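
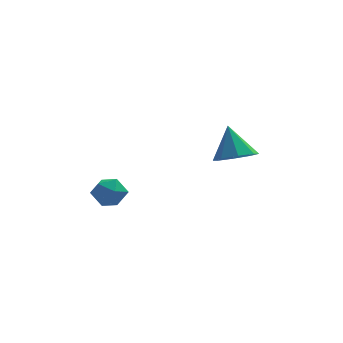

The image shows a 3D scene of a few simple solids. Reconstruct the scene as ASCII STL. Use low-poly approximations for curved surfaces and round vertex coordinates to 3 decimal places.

solid 
facet normal 0.200 -0.453 -0.869
outer loop
vertex 3.456 2.94 -2.535
vertex 2.39 2.767 -2.69
vertex 3.087 3.565 -2.946
endloop
endfacet
facet normal 0.680 0.638 0.360
outer loop
vertex 3.456 2.94 -2.535
vertex 3.087 3.565 -2.946
vertex 2.01 3.633 -1.03
endloop
endfacet
facet normal 0.200 -0.453 -0.869
outer loop
vertex 3.087 3.565 -2.946
vertex 2.39 2.767 -2.69
vertex 2.31 3.723 -3.207
endloop
endfacet
facet normal 0.178 0.982 0.065
outer loop
vertex 3.087 3.565 -2.946
vertex 2.31 3.723 -3.207
vertex 2.01 3.633 -1.03
endloop
endfacet
facet normal 0.200 -0.453 -0.869
outer loop
vertex 2.31 3.723 -3.207
vertex 2.39 2.767 -2.69
vertex 1.581 3.321 -3.165
endloop
endfacet
facet normal -0.484 0.875 -0.031
outer loop
vertex 2.31 3.723 -3.207
vertex 1.581 3.321 -3.165
vertex 2.01 3.633 -1.03
endloop
endfacet
facet normal 0.199 -0.454 -0.869
outer loop
vertex 1.581 3.321 -3.165
vertex 2.39 2.767 -2.69
vertex 1.325 2.594 -2.844
endloop
endfacet
facet normal -0.916 0.379 0.129
outer loop
vertex 1.581 3.321 -3.165
vertex 1.325 2.594 -2.844
vertex 2.01 3.633 -1.03
endloop
endfacet
facet normal 0.199 -0.454 -0.869
outer loop
vertex 1.325 2.594 -2.844
vertex 2.39 2.767 -2.69
vertex 1.694 1.969 -2.433
endloop
endfacet
facet normal -0.866 -0.215 0.450
outer loop
vertex 1.325 2.594 -2.844
vertex 1.694 1.969 -2.433
vertex 2.01 3.633 -1.03
endloop
endfacet
facet normal 0.199 -0.454 -0.869
outer loop
vertex 1.694 1.969 -2.433
vertex 2.39 2.767 -2.69
vertex 2.471 1.811 -2.172
endloop
endfacet
facet normal -0.364 -0.559 0.745
outer loop
vertex 1.694 1.969 -2.433
vertex 2.471 1.811 -2.172
vertex 2.01 3.633 -1.03
endloop
endfacet
facet normal 0.199 -0.454 -0.869
outer loop
vertex 2.471 1.811 -2.172
vertex 2.39 2.767 -2.69
vertex 3.2 2.213 -2.215
endloop
endfacet
facet normal 0.299 -0.451 0.841
outer loop
vertex 2.471 1.811 -2.172
vertex 3.2 2.213 -2.215
vertex 2.01 3.633 -1.03
endloop
endfacet
facet normal 0.200 -0.453 -0.869
outer loop
vertex 3.2 2.213 -2.215
vertex 2.39 2.767 -2.69
vertex 3.456 2.94 -2.535
endloop
endfacet
facet normal 0.730 0.043 0.682
outer loop
vertex 3.2 2.213 -2.215
vertex 3.456 2.94 -2.535
vertex 2.01 3.633 -1.03
endloop
endfacet
facet normal 0.320 0.834 -0.450
outer loop
vertex -2.807 -0.225 -4.125
vertex -3.569 0.208 -3.864
vertex -2.831 0.216 -3.324
endloop
endfacet
facet normal 0.869 0.443 -0.218
outer loop
vertex -2.807 -0.225 -4.125
vertex -2.831 0.216 -3.324
vertex -2.428 -0.603 -3.383
endloop
endfacet
facet normal 0.827 -0.200 -0.525
outer loop
vertex -2.807 -0.225 -4.125
vertex -2.428 -0.603 -3.383
vertex -2.918 -1.118 -3.959
endloop
endfacet
facet normal 0.252 -0.207 -0.945
outer loop
vertex -2.807 -0.225 -4.125
vertex -2.918 -1.118 -3.959
vertex -3.623 -0.616 -4.257
endloop
endfacet
facet normal -0.062 0.433 -0.899
outer loop
vertex -2.807 -0.225 -4.125
vertex -3.623 -0.616 -4.257
vertex -3.569 0.208 -3.864
endloop
endfacet
facet normal 0.797 0.357 0.487
outer loop
vertex -2.428 -0.603 -3.383
vertex -2.831 0.216 -3.324
vertex -2.957 -0.404 -2.663
endloop
endfacet
facet normal -0.092 0.990 0.111
outer loop
vertex -2.831 0.216 -3.324
vertex -3.569 0.208 -3.864
vertex -3.662 0.098 -2.961
endloop
endfacet
facet normal -0.710 0.340 -0.616
outer loop
vertex -3.569 0.208 -3.864
vertex -3.623 -0.616 -4.257
vertex -4.152 -0.417 -3.537
endloop
endfacet
facet normal -0.203 -0.695 -0.690
outer loop
vertex -3.623 -0.616 -4.257
vertex -2.918 -1.118 -3.959
vertex -3.749 -1.236 -3.596
endloop
endfacet
facet normal 0.729 -0.684 -0.008
outer loop
vertex -2.918 -1.118 -3.959
vertex -2.428 -0.603 -3.383
vertex -3.011 -1.228 -3.056
endloop
endfacet
facet normal -0.252 0.207 0.945
outer loop
vertex -3.773 -0.795 -2.795
vertex -2.957 -0.404 -2.663
vertex -3.662 0.098 -2.961
endloop
endfacet
facet normal -0.827 0.200 0.525
outer loop
vertex -3.773 -0.795 -2.795
vertex -3.662 0.098 -2.961
vertex -4.152 -0.417 -3.537
endloop
endfacet
facet normal -0.869 -0.443 0.218
outer loop
vertex -3.773 -0.795 -2.795
vertex -4.152 -0.417 -3.537
vertex -3.749 -1.236 -3.596
endloop
endfacet
facet normal -0.320 -0.834 0.450
outer loop
vertex -3.773 -0.795 -2.795
vertex -3.749 -1.236 -3.596
vertex -3.011 -1.228 -3.056
endloop
endfacet
facet normal 0.062 -0.433 0.899
outer loop
vertex -3.773 -0.795 -2.795
vertex -3.011 -1.228 -3.056
vertex -2.957 -0.404 -2.663
endloop
endfacet
facet normal 0.203 0.695 0.690
outer loop
vertex -3.662 0.098 -2.961
vertex -2.957 -0.404 -2.663
vertex -2.831 0.216 -3.324
endloop
endfacet
facet normal -0.729 0.684 0.008
outer loop
vertex -4.152 -0.417 -3.537
vertex -3.662 0.098 -2.961
vertex -3.569 0.208 -3.864
endloop
endfacet
facet normal -0.797 -0.357 -0.487
outer loop
vertex -3.749 -1.236 -3.596
vertex -4.152 -0.417 -3.537
vertex -3.623 -0.616 -4.257
endloop
endfacet
facet normal 0.092 -0.990 -0.111
outer loop
vertex -3.011 -1.228 -3.056
vertex -3.749 -1.236 -3.596
vertex -2.918 -1.118 -3.959
endloop
endfacet
facet normal 0.710 -0.340 0.616
outer loop
vertex -2.957 -0.404 -2.663
vertex -3.011 -1.228 -3.056
vertex -2.428 -0.603 -3.383
endloop
endfacet

endsolid


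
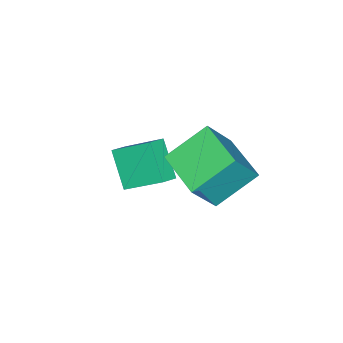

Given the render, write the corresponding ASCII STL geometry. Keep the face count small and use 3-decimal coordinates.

solid 
facet normal -0.901 0.142 -0.409
outer loop
vertex -4.8 -3.223 -1.656
vertex -4.038 -2.075 -2.936
vertex -4.472 -4.89 -2.956
endloop
endfacet
facet normal -0.406 -0.610 0.680
outer loop
vertex -3.742 -5.005 -2.624
vertex -4.8 -3.223 -1.656
vertex -4.472 -4.89 -2.956
endloop
endfacet
facet normal -0.901 0.142 -0.409
outer loop
vertex -4.472 -4.89 -2.956
vertex -4.038 -2.075 -2.936
vertex -3.71 -3.743 -4.236
endloop
endfacet
facet normal 0.153 -0.780 -0.607
outer loop
vertex -3.71 -3.743 -4.236
vertex -3.742 -5.005 -2.624
vertex -4.472 -4.89 -2.956
endloop
endfacet
facet normal -0.154 0.779 0.608
outer loop
vertex -4.8 -3.223 -1.656
vertex -3.308 -2.19 -2.604
vertex -4.038 -2.075 -2.936
endloop
endfacet
facet normal -0.405 -0.610 0.681
outer loop
vertex -4.07 -3.337 -1.324
vertex -4.8 -3.223 -1.656
vertex -3.742 -5.005 -2.624
endloop
endfacet
facet normal -0.154 0.780 0.607
outer loop
vertex -4.07 -3.337 -1.324
vertex -3.308 -2.19 -2.604
vertex -4.8 -3.223 -1.656
endloop
endfacet
facet normal 0.406 0.610 -0.681
outer loop
vertex -4.038 -2.075 -2.936
vertex -3.308 -2.19 -2.604
vertex -3.71 -3.743 -4.236
endloop
endfacet
facet normal 0.154 -0.779 -0.607
outer loop
vertex -2.98 -3.857 -3.904
vertex -3.742 -5.005 -2.624
vertex -3.71 -3.743 -4.236
endloop
endfacet
facet normal 0.405 0.611 -0.681
outer loop
vertex -3.71 -3.743 -4.236
vertex -3.308 -2.19 -2.604
vertex -2.98 -3.857 -3.904
endloop
endfacet
facet normal 0.901 -0.142 0.409
outer loop
vertex -2.98 -3.857 -3.904
vertex -4.07 -3.337 -1.324
vertex -3.742 -5.005 -2.624
endloop
endfacet
facet normal 0.901 -0.142 0.409
outer loop
vertex -3.308 -2.19 -2.604
vertex -4.07 -3.337 -1.324
vertex -2.98 -3.857 -3.904
endloop
endfacet
facet normal -0.721 0.418 0.553
outer loop
vertex -4.29 -0.813 1.123
vertex -3.335 1.103 0.921
vertex -5.402 -0.441 -0.607
endloop
endfacet
facet normal -0.444 -0.891 0.094
outer loop
vertex -3.845 -1.343 -1.801
vertex -4.29 -0.813 1.123
vertex -5.402 -0.441 -0.607
endloop
endfacet
facet normal -0.721 0.418 0.553
outer loop
vertex -5.402 -0.441 -0.607
vertex -3.335 1.103 0.921
vertex -4.447 1.475 -0.809
endloop
endfacet
facet normal -0.532 0.178 -0.828
outer loop
vertex -4.447 1.475 -0.809
vertex -3.845 -1.343 -1.801
vertex -5.402 -0.441 -0.607
endloop
endfacet
facet normal 0.532 -0.178 0.828
outer loop
vertex -4.29 -0.813 1.123
vertex -1.778 0.201 -0.273
vertex -3.335 1.103 0.921
endloop
endfacet
facet normal -0.444 -0.891 0.094
outer loop
vertex -2.733 -1.715 -0.071
vertex -4.29 -0.813 1.123
vertex -3.845 -1.343 -1.801
endloop
endfacet
facet normal 0.532 -0.178 0.828
outer loop
vertex -2.733 -1.715 -0.071
vertex -1.778 0.201 -0.273
vertex -4.29 -0.813 1.123
endloop
endfacet
facet normal 0.444 0.891 -0.094
outer loop
vertex -3.335 1.103 0.921
vertex -1.778 0.201 -0.273
vertex -4.447 1.475 -0.809
endloop
endfacet
facet normal -0.532 0.178 -0.828
outer loop
vertex -2.89 0.573 -2.003
vertex -3.845 -1.343 -1.801
vertex -4.447 1.475 -0.809
endloop
endfacet
facet normal 0.444 0.891 -0.094
outer loop
vertex -4.447 1.475 -0.809
vertex -1.778 0.201 -0.273
vertex -2.89 0.573 -2.003
endloop
endfacet
facet normal 0.721 -0.418 -0.553
outer loop
vertex -2.89 0.573 -2.003
vertex -2.733 -1.715 -0.071
vertex -3.845 -1.343 -1.801
endloop
endfacet
facet normal 0.721 -0.418 -0.553
outer loop
vertex -1.778 0.201 -0.273
vertex -2.733 -1.715 -0.071
vertex -2.89 0.573 -2.003
endloop
endfacet

endsolid


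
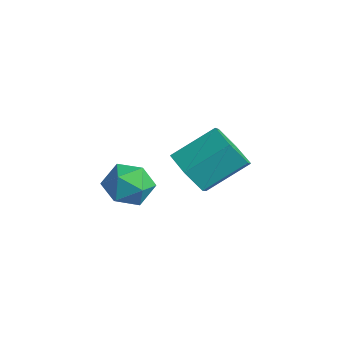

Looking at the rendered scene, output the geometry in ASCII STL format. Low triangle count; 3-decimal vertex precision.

solid 
facet normal -0.199 -0.811 -0.550
outer loop
vertex 0.731 -1.378 -0.647
vertex 0.135 -0.853 -1.205
vertex 1.074 -0.928 -1.435
endloop
endfacet
facet normal 0.914 -0.356 0.194
outer loop
vertex 0.731 -1.378 -0.647
vertex 1.074 -0.928 -1.435
vertex 1.081 0.049 0.322
endloop
endfacet
facet normal 0.914 -0.356 0.194
outer loop
vertex 1.081 0.049 0.322
vertex 1.074 -0.928 -1.435
vertex 1.424 0.499 -0.466
endloop
endfacet
facet normal 0.199 0.811 0.550
outer loop
vertex 1.081 0.049 0.322
vertex 1.424 0.499 -0.466
vertex 0.485 0.573 -0.235
endloop
endfacet
facet normal -0.200 -0.811 -0.550
outer loop
vertex 1.074 -0.928 -1.435
vertex 0.135 -0.853 -1.205
vertex 0.478 -0.403 -1.992
endloop
endfacet
facet normal 0.763 0.224 -0.606
outer loop
vertex 1.074 -0.928 -1.435
vertex 0.478 -0.403 -1.992
vertex 1.424 0.499 -0.466
endloop
endfacet
facet normal 0.764 0.223 -0.606
outer loop
vertex 1.424 0.499 -0.466
vertex 0.478 -0.403 -1.992
vertex 0.829 1.024 -1.023
endloop
endfacet
facet normal 0.199 0.810 0.551
outer loop
vertex 1.424 0.499 -0.466
vertex 0.829 1.024 -1.023
vertex 0.485 0.573 -0.235
endloop
endfacet
facet normal -0.199 -0.811 -0.550
outer loop
vertex 0.478 -0.403 -1.992
vertex 0.135 -0.853 -1.205
vertex -0.461 -0.329 -1.762
endloop
endfacet
facet normal -0.150 0.580 -0.800
outer loop
vertex 0.478 -0.403 -1.992
vertex -0.461 -0.329 -1.762
vertex 0.829 1.024 -1.023
endloop
endfacet
facet normal -0.150 0.580 -0.800
outer loop
vertex 0.829 1.024 -1.023
vertex -0.461 -0.329 -1.762
vertex -0.111 1.098 -0.793
endloop
endfacet
facet normal 0.199 0.811 0.551
outer loop
vertex 0.829 1.024 -1.023
vertex -0.111 1.098 -0.793
vertex 0.485 0.573 -0.235
endloop
endfacet
facet normal -0.199 -0.811 -0.550
outer loop
vertex -0.461 -0.329 -1.762
vertex 0.135 -0.853 -1.205
vertex -0.804 -0.779 -0.974
endloop
endfacet
facet normal -0.914 0.356 -0.194
outer loop
vertex -0.461 -0.329 -1.762
vertex -0.804 -0.779 -0.974
vertex -0.111 1.098 -0.793
endloop
endfacet
facet normal -0.914 0.356 -0.194
outer loop
vertex -0.111 1.098 -0.793
vertex -0.804 -0.779 -0.974
vertex -0.454 0.648 -0.005
endloop
endfacet
facet normal 0.199 0.811 0.550
outer loop
vertex -0.111 1.098 -0.793
vertex -0.454 0.648 -0.005
vertex 0.485 0.573 -0.235
endloop
endfacet
facet normal -0.199 -0.810 -0.551
outer loop
vertex -0.804 -0.779 -0.974
vertex 0.135 -0.853 -1.205
vertex -0.209 -1.304 -0.417
endloop
endfacet
facet normal -0.764 -0.224 0.605
outer loop
vertex -0.804 -0.779 -0.974
vertex -0.209 -1.304 -0.417
vertex -0.454 0.648 -0.005
endloop
endfacet
facet normal -0.763 -0.224 0.606
outer loop
vertex -0.454 0.648 -0.005
vertex -0.209 -1.304 -0.417
vertex 0.142 0.123 0.552
endloop
endfacet
facet normal 0.200 0.811 0.550
outer loop
vertex -0.454 0.648 -0.005
vertex 0.142 0.123 0.552
vertex 0.485 0.573 -0.235
endloop
endfacet
facet normal -0.199 -0.811 -0.551
outer loop
vertex -0.209 -1.304 -0.417
vertex 0.135 -0.853 -1.205
vertex 0.731 -1.378 -0.647
endloop
endfacet
facet normal 0.150 -0.580 0.800
outer loop
vertex -0.209 -1.304 -0.417
vertex 0.731 -1.378 -0.647
vertex 0.142 0.123 0.552
endloop
endfacet
facet normal 0.150 -0.580 0.800
outer loop
vertex 0.142 0.123 0.552
vertex 0.731 -1.378 -0.647
vertex 1.081 0.049 0.322
endloop
endfacet
facet normal 0.199 0.811 0.550
outer loop
vertex 0.142 0.123 0.552
vertex 1.081 0.049 0.322
vertex 0.485 0.573 -0.235
endloop
endfacet
facet normal -0.903 0.308 0.299
outer loop
vertex -3.525 -0.404 -3.289
vertex -3.93 -1.168 -3.724
vertex -3.646 -1.231 -2.802
endloop
endfacet
facet normal -0.400 0.508 0.763
outer loop
vertex -3.525 -0.404 -3.289
vertex -3.646 -1.231 -2.802
vertex -2.825 -0.729 -2.706
endloop
endfacet
facet normal 0.078 0.908 0.412
outer loop
vertex -3.525 -0.404 -3.289
vertex -2.825 -0.729 -2.706
vertex -2.601 -0.356 -3.57
endloop
endfacet
facet normal -0.131 0.954 -0.269
outer loop
vertex -3.525 -0.404 -3.289
vertex -2.601 -0.356 -3.57
vertex -3.283 -0.627 -4.199
endloop
endfacet
facet normal -0.737 0.584 -0.339
outer loop
vertex -3.525 -0.404 -3.289
vertex -3.283 -0.627 -4.199
vertex -3.93 -1.168 -3.724
endloop
endfacet
facet normal -0.068 -0.079 0.995
outer loop
vertex -2.825 -0.729 -2.706
vertex -3.646 -1.231 -2.802
vertex -2.797 -1.693 -2.781
endloop
endfacet
facet normal -0.882 -0.403 0.244
outer loop
vertex -3.646 -1.231 -2.802
vertex -3.93 -1.168 -3.724
vertex -3.479 -1.964 -3.41
endloop
endfacet
facet normal -0.615 0.043 -0.788
outer loop
vertex -3.93 -1.168 -3.724
vertex -3.283 -0.627 -4.199
vertex -3.255 -1.591 -4.274
endloop
endfacet
facet normal 0.366 0.642 -0.674
outer loop
vertex -3.283 -0.627 -4.199
vertex -2.601 -0.356 -3.57
vertex -2.434 -1.089 -4.178
endloop
endfacet
facet normal 0.704 0.567 0.427
outer loop
vertex -2.601 -0.356 -3.57
vertex -2.825 -0.729 -2.706
vertex -2.15 -1.152 -3.256
endloop
endfacet
facet normal 0.131 -0.954 0.269
outer loop
vertex -2.555 -1.916 -3.691
vertex -2.797 -1.693 -2.781
vertex -3.479 -1.964 -3.41
endloop
endfacet
facet normal -0.078 -0.908 -0.412
outer loop
vertex -2.555 -1.916 -3.691
vertex -3.479 -1.964 -3.41
vertex -3.255 -1.591 -4.274
endloop
endfacet
facet normal 0.400 -0.508 -0.763
outer loop
vertex -2.555 -1.916 -3.691
vertex -3.255 -1.591 -4.274
vertex -2.434 -1.089 -4.178
endloop
endfacet
facet normal 0.903 -0.308 -0.299
outer loop
vertex -2.555 -1.916 -3.691
vertex -2.434 -1.089 -4.178
vertex -2.15 -1.152 -3.256
endloop
endfacet
facet normal 0.737 -0.584 0.339
outer loop
vertex -2.555 -1.916 -3.691
vertex -2.15 -1.152 -3.256
vertex -2.797 -1.693 -2.781
endloop
endfacet
facet normal -0.366 -0.642 0.674
outer loop
vertex -3.479 -1.964 -3.41
vertex -2.797 -1.693 -2.781
vertex -3.646 -1.231 -2.802
endloop
endfacet
facet normal -0.704 -0.567 -0.427
outer loop
vertex -3.255 -1.591 -4.274
vertex -3.479 -1.964 -3.41
vertex -3.93 -1.168 -3.724
endloop
endfacet
facet normal 0.068 0.079 -0.995
outer loop
vertex -2.434 -1.089 -4.178
vertex -3.255 -1.591 -4.274
vertex -3.283 -0.627 -4.199
endloop
endfacet
facet normal 0.882 0.403 -0.244
outer loop
vertex -2.15 -1.152 -3.256
vertex -2.434 -1.089 -4.178
vertex -2.601 -0.356 -3.57
endloop
endfacet
facet normal 0.615 -0.043 0.788
outer loop
vertex -2.797 -1.693 -2.781
vertex -2.15 -1.152 -3.256
vertex -2.825 -0.729 -2.706
endloop
endfacet

endsolid


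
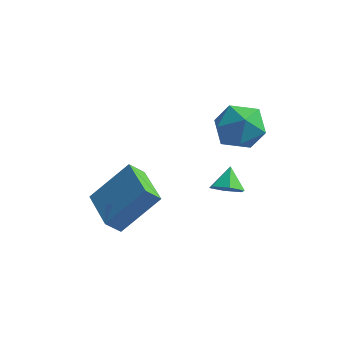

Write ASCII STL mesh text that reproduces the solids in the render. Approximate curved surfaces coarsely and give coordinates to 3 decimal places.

solid 
facet normal 0.152 -0.722 -0.675
outer loop
vertex 3.725 0.776 -3.593
vertex 3.459 1.195 -4.101
vertex 4.155 1.208 -3.958
endloop
endfacet
facet normal 0.595 0.083 0.799
outer loop
vertex 3.725 0.776 -3.593
vertex 4.155 1.208 -3.958
vertex 3.301 1.945 -3.399
endloop
endfacet
facet normal 0.152 -0.722 -0.675
outer loop
vertex 4.155 1.208 -3.958
vertex 3.459 1.195 -4.101
vertex 3.889 1.627 -4.466
endloop
endfacet
facet normal 0.709 0.679 0.189
outer loop
vertex 4.155 1.208 -3.958
vertex 3.889 1.627 -4.466
vertex 3.301 1.945 -3.399
endloop
endfacet
facet normal 0.152 -0.722 -0.675
outer loop
vertex 3.889 1.627 -4.466
vertex 3.459 1.195 -4.101
vertex 3.194 1.614 -4.609
endloop
endfacet
facet normal 0.037 0.963 -0.267
outer loop
vertex 3.889 1.627 -4.466
vertex 3.194 1.614 -4.609
vertex 3.301 1.945 -3.399
endloop
endfacet
facet normal 0.153 -0.722 -0.675
outer loop
vertex 3.194 1.614 -4.609
vertex 3.459 1.195 -4.101
vertex 2.764 1.182 -4.245
endloop
endfacet
facet normal -0.750 0.652 -0.112
outer loop
vertex 3.194 1.614 -4.609
vertex 2.764 1.182 -4.245
vertex 3.301 1.945 -3.399
endloop
endfacet
facet normal 0.153 -0.721 -0.675
outer loop
vertex 2.764 1.182 -4.245
vertex 3.459 1.195 -4.101
vertex 3.03 0.763 -3.737
endloop
endfacet
facet normal -0.865 0.056 0.499
outer loop
vertex 2.764 1.182 -4.245
vertex 3.03 0.763 -3.737
vertex 3.301 1.945 -3.399
endloop
endfacet
facet normal 0.153 -0.721 -0.675
outer loop
vertex 3.03 0.763 -3.737
vertex 3.459 1.195 -4.101
vertex 3.725 0.776 -3.593
endloop
endfacet
facet normal -0.193 -0.228 0.954
outer loop
vertex 3.03 0.763 -3.737
vertex 3.725 0.776 -3.593
vertex 3.301 1.945 -3.399
endloop
endfacet
facet normal -0.724 0.625 -0.292
outer loop
vertex 3.189 2.607 -1.981
vertex 2.526 2.216 -1.174
vertex 3.195 3.085 -0.974
endloop
endfacet
facet normal -0.080 0.901 -0.427
outer loop
vertex 3.189 2.607 -1.981
vertex 3.195 3.085 -0.974
vertex 4.154 2.914 -1.515
endloop
endfacet
facet normal 0.270 0.447 -0.853
outer loop
vertex 3.189 2.607 -1.981
vertex 4.154 2.914 -1.515
vertex 4.078 1.938 -2.05
endloop
endfacet
facet normal -0.159 -0.110 -0.981
outer loop
vertex 3.189 2.607 -1.981
vertex 4.078 1.938 -2.05
vertex 3.072 1.507 -1.839
endloop
endfacet
facet normal -0.773 0.000 -0.635
outer loop
vertex 3.189 2.607 -1.981
vertex 3.072 1.507 -1.839
vertex 2.526 2.216 -1.174
endloop
endfacet
facet normal 0.275 0.942 0.190
outer loop
vertex 4.154 2.914 -1.515
vertex 3.195 3.085 -0.974
vertex 4.088 2.713 -0.421
endloop
endfacet
facet normal -0.766 0.496 0.408
outer loop
vertex 3.195 3.085 -0.974
vertex 2.526 2.216 -1.174
vertex 3.082 2.282 -0.21
endloop
endfacet
facet normal -0.845 -0.514 -0.145
outer loop
vertex 2.526 2.216 -1.174
vertex 3.072 1.507 -1.839
vertex 3.006 1.306 -0.745
endloop
endfacet
facet normal 0.149 -0.693 -0.706
outer loop
vertex 3.072 1.507 -1.839
vertex 4.078 1.938 -2.05
vertex 3.965 1.135 -1.286
endloop
endfacet
facet normal 0.841 0.208 -0.499
outer loop
vertex 4.078 1.938 -2.05
vertex 4.154 2.914 -1.515
vertex 4.634 2.004 -1.086
endloop
endfacet
facet normal 0.159 0.110 0.981
outer loop
vertex 3.971 1.613 -0.279
vertex 4.088 2.713 -0.421
vertex 3.082 2.282 -0.21
endloop
endfacet
facet normal -0.270 -0.447 0.853
outer loop
vertex 3.971 1.613 -0.279
vertex 3.082 2.282 -0.21
vertex 3.006 1.306 -0.745
endloop
endfacet
facet normal 0.080 -0.901 0.427
outer loop
vertex 3.971 1.613 -0.279
vertex 3.006 1.306 -0.745
vertex 3.965 1.135 -1.286
endloop
endfacet
facet normal 0.724 -0.625 0.292
outer loop
vertex 3.971 1.613 -0.279
vertex 3.965 1.135 -1.286
vertex 4.634 2.004 -1.086
endloop
endfacet
facet normal 0.773 -0.000 0.635
outer loop
vertex 3.971 1.613 -0.279
vertex 4.634 2.004 -1.086
vertex 4.088 2.713 -0.421
endloop
endfacet
facet normal -0.149 0.693 0.706
outer loop
vertex 3.082 2.282 -0.21
vertex 4.088 2.713 -0.421
vertex 3.195 3.085 -0.974
endloop
endfacet
facet normal -0.841 -0.208 0.499
outer loop
vertex 3.006 1.306 -0.745
vertex 3.082 2.282 -0.21
vertex 2.526 2.216 -1.174
endloop
endfacet
facet normal -0.275 -0.942 -0.190
outer loop
vertex 3.965 1.135 -1.286
vertex 3.006 1.306 -0.745
vertex 3.072 1.507 -1.839
endloop
endfacet
facet normal 0.766 -0.496 -0.408
outer loop
vertex 4.634 2.004 -1.086
vertex 3.965 1.135 -1.286
vertex 4.078 1.938 -2.05
endloop
endfacet
facet normal 0.845 0.514 0.145
outer loop
vertex 4.088 2.713 -0.421
vertex 4.634 2.004 -1.086
vertex 4.154 2.914 -1.515
endloop
endfacet
facet normal -0.677 0.736 0.008
outer loop
vertex 0.325 -0.616 -2.28
vertex 0.756 -0.213 -2.906
vertex -0.808 -1.642 -3.721
endloop
endfacet
facet normal -0.502 -0.468 0.728
outer loop
vertex 0.464 -3.027 -3.734
vertex 0.325 -0.616 -2.28
vertex -0.808 -1.642 -3.721
endloop
endfacet
facet normal -0.676 0.737 0.006
outer loop
vertex -0.808 -1.642 -3.721
vertex 0.756 -0.213 -2.906
vertex -0.376 -1.24 -4.346
endloop
endfacet
facet normal -0.539 -0.488 -0.686
outer loop
vertex -0.376 -1.24 -4.346
vertex 0.464 -3.027 -3.734
vertex -0.808 -1.642 -3.721
endloop
endfacet
facet normal 0.539 0.489 0.686
outer loop
vertex 0.325 -0.616 -2.28
vertex 2.028 -1.598 -2.919
vertex 0.756 -0.213 -2.906
endloop
endfacet
facet normal -0.501 -0.468 0.728
outer loop
vertex 1.596 -2.0 -2.294
vertex 0.325 -0.616 -2.28
vertex 0.464 -3.027 -3.734
endloop
endfacet
facet normal 0.539 0.488 0.686
outer loop
vertex 1.596 -2.0 -2.294
vertex 2.028 -1.598 -2.919
vertex 0.325 -0.616 -2.28
endloop
endfacet
facet normal 0.502 0.468 -0.728
outer loop
vertex 0.756 -0.213 -2.906
vertex 2.028 -1.598 -2.919
vertex -0.376 -1.24 -4.346
endloop
endfacet
facet normal -0.539 -0.488 -0.686
outer loop
vertex 0.895 -2.624 -4.36
vertex 0.464 -3.027 -3.734
vertex -0.376 -1.24 -4.346
endloop
endfacet
facet normal 0.502 0.468 -0.728
outer loop
vertex -0.376 -1.24 -4.346
vertex 2.028 -1.598 -2.919
vertex 0.895 -2.624 -4.36
endloop
endfacet
facet normal 0.677 -0.736 -0.008
outer loop
vertex 0.895 -2.624 -4.36
vertex 1.596 -2.0 -2.294
vertex 0.464 -3.027 -3.734
endloop
endfacet
facet normal 0.676 -0.737 -0.007
outer loop
vertex 2.028 -1.598 -2.919
vertex 1.596 -2.0 -2.294
vertex 0.895 -2.624 -4.36
endloop
endfacet

endsolid


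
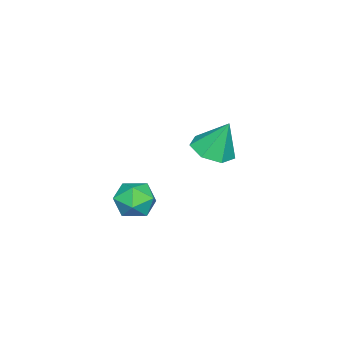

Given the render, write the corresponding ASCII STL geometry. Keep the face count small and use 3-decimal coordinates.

solid 
facet normal -0.122 0.968 -0.222
outer loop
vertex 3.502 2.202 0.587
vertex 2.513 2.151 0.908
vertex 3.267 2.4 1.581
endloop
endfacet
facet normal 0.554 0.832 -0.035
outer loop
vertex 3.502 2.202 0.587
vertex 3.267 2.4 1.581
vertex 4.107 1.831 1.348
endloop
endfacet
facet normal 0.810 0.336 -0.480
outer loop
vertex 3.502 2.202 0.587
vertex 4.107 1.831 1.348
vertex 3.873 1.23 0.532
endloop
endfacet
facet normal 0.294 0.166 -0.941
outer loop
vertex 3.502 2.202 0.587
vertex 3.873 1.23 0.532
vertex 2.888 1.428 0.259
endloop
endfacet
facet normal -0.282 0.556 -0.782
outer loop
vertex 3.502 2.202 0.587
vertex 2.888 1.428 0.259
vertex 2.513 2.151 0.908
endloop
endfacet
facet normal 0.550 0.557 0.622
outer loop
vertex 4.107 1.831 1.348
vertex 3.267 2.4 1.581
vertex 3.492 1.552 2.141
endloop
endfacet
facet normal -0.543 0.776 0.321
outer loop
vertex 3.267 2.4 1.581
vertex 2.513 2.151 0.908
vertex 2.507 1.75 1.868
endloop
endfacet
facet normal -0.804 0.108 -0.585
outer loop
vertex 2.513 2.151 0.908
vertex 2.888 1.428 0.259
vertex 2.273 1.149 1.052
endloop
endfacet
facet normal 0.129 -0.523 -0.843
outer loop
vertex 2.888 1.428 0.259
vertex 3.873 1.23 0.532
vertex 3.113 0.58 0.819
endloop
endfacet
facet normal 0.965 -0.245 -0.096
outer loop
vertex 3.873 1.23 0.532
vertex 4.107 1.831 1.348
vertex 3.867 0.829 1.492
endloop
endfacet
facet normal -0.294 -0.166 0.941
outer loop
vertex 2.878 0.778 1.813
vertex 3.492 1.552 2.141
vertex 2.507 1.75 1.868
endloop
endfacet
facet normal -0.810 -0.336 0.480
outer loop
vertex 2.878 0.778 1.813
vertex 2.507 1.75 1.868
vertex 2.273 1.149 1.052
endloop
endfacet
facet normal -0.554 -0.832 0.035
outer loop
vertex 2.878 0.778 1.813
vertex 2.273 1.149 1.052
vertex 3.113 0.58 0.819
endloop
endfacet
facet normal 0.122 -0.968 0.222
outer loop
vertex 2.878 0.778 1.813
vertex 3.113 0.58 0.819
vertex 3.867 0.829 1.492
endloop
endfacet
facet normal 0.282 -0.556 0.782
outer loop
vertex 2.878 0.778 1.813
vertex 3.867 0.829 1.492
vertex 3.492 1.552 2.141
endloop
endfacet
facet normal -0.129 0.523 0.843
outer loop
vertex 2.507 1.75 1.868
vertex 3.492 1.552 2.141
vertex 3.267 2.4 1.581
endloop
endfacet
facet normal -0.965 0.245 0.096
outer loop
vertex 2.273 1.149 1.052
vertex 2.507 1.75 1.868
vertex 2.513 2.151 0.908
endloop
endfacet
facet normal -0.550 -0.557 -0.622
outer loop
vertex 3.113 0.58 0.819
vertex 2.273 1.149 1.052
vertex 2.888 1.428 0.259
endloop
endfacet
facet normal 0.543 -0.776 -0.321
outer loop
vertex 3.867 0.829 1.492
vertex 3.113 0.58 0.819
vertex 3.873 1.23 0.532
endloop
endfacet
facet normal 0.804 -0.108 0.585
outer loop
vertex 3.492 1.552 2.141
vertex 3.867 0.829 1.492
vertex 4.107 1.831 1.348
endloop
endfacet
facet normal 0.048 -0.387 -0.921
outer loop
vertex -1.251 3.484 1.464
vertex -1.995 2.723 1.745
vertex -2.164 3.722 1.317
endloop
endfacet
facet normal 0.234 0.966 0.109
outer loop
vertex -1.251 3.484 1.464
vertex -2.164 3.722 1.317
vertex -2.085 3.457 3.495
endloop
endfacet
facet normal 0.048 -0.387 -0.921
outer loop
vertex -2.164 3.722 1.317
vertex -1.995 2.723 1.745
vertex -2.949 3.208 1.492
endloop
endfacet
facet normal -0.525 0.843 0.122
outer loop
vertex -2.164 3.722 1.317
vertex -2.949 3.208 1.492
vertex -2.085 3.457 3.495
endloop
endfacet
facet normal 0.048 -0.386 -0.921
outer loop
vertex -2.949 3.208 1.492
vertex -1.995 2.723 1.745
vertex -3.016 2.329 1.857
endloop
endfacet
facet normal -0.905 0.220 0.363
outer loop
vertex -2.949 3.208 1.492
vertex -3.016 2.329 1.857
vertex -2.085 3.457 3.495
endloop
endfacet
facet normal 0.048 -0.386 -0.921
outer loop
vertex -3.016 2.329 1.857
vertex -1.995 2.723 1.745
vertex -2.313 1.746 2.138
endloop
endfacet
facet normal -0.621 -0.435 0.652
outer loop
vertex -3.016 2.329 1.857
vertex -2.313 1.746 2.138
vertex -2.085 3.457 3.495
endloop
endfacet
facet normal 0.048 -0.386 -0.921
outer loop
vertex -2.313 1.746 2.138
vertex -1.995 2.723 1.745
vertex -1.371 1.899 2.123
endloop
endfacet
facet normal 0.114 -0.627 0.771
outer loop
vertex -2.313 1.746 2.138
vertex -1.371 1.899 2.123
vertex -2.085 3.457 3.495
endloop
endfacet
facet normal 0.048 -0.387 -0.921
outer loop
vertex -1.371 1.899 2.123
vertex -1.995 2.723 1.745
vertex -0.899 2.672 1.823
endloop
endfacet
facet normal 0.747 -0.212 0.630
outer loop
vertex -1.371 1.899 2.123
vertex -0.899 2.672 1.823
vertex -2.085 3.457 3.495
endloop
endfacet
facet normal 0.048 -0.387 -0.921
outer loop
vertex -0.899 2.672 1.823
vertex -1.995 2.723 1.745
vertex -1.251 3.484 1.464
endloop
endfacet
facet normal 0.801 0.496 0.336
outer loop
vertex -0.899 2.672 1.823
vertex -1.251 3.484 1.464
vertex -2.085 3.457 3.495
endloop
endfacet

endsolid


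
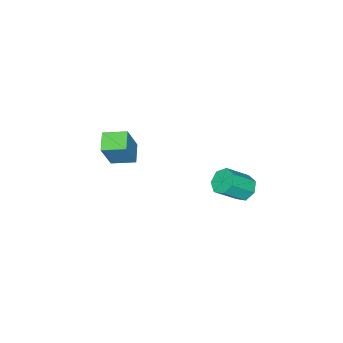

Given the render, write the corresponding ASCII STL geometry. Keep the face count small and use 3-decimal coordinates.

solid 
facet normal -0.650 0.375 -0.661
outer loop
vertex 1.137 1.729 1.296
vertex 0.748 1.838 1.74
vertex 1.177 2.197 1.522
endloop
endfacet
facet normal 0.757 0.230 -0.611
outer loop
vertex 1.137 1.729 1.296
vertex 1.177 2.197 1.522
vertex 1.961 1.253 2.137
endloop
endfacet
facet normal 0.757 0.230 -0.612
outer loop
vertex 1.961 1.253 2.137
vertex 1.177 2.197 1.522
vertex 2.001 1.72 2.362
endloop
endfacet
facet normal 0.649 -0.375 0.662
outer loop
vertex 1.961 1.253 2.137
vertex 2.001 1.72 2.362
vertex 1.572 1.362 2.58
endloop
endfacet
facet normal -0.649 0.374 -0.662
outer loop
vertex 1.177 2.197 1.522
vertex 0.748 1.838 1.74
vertex 0.893 2.394 1.912
endloop
endfacet
facet normal 0.531 0.846 -0.041
outer loop
vertex 1.177 2.197 1.522
vertex 0.893 2.394 1.912
vertex 2.001 1.72 2.362
endloop
endfacet
facet normal 0.532 0.846 -0.043
outer loop
vertex 2.001 1.72 2.362
vertex 0.893 2.394 1.912
vertex 1.718 1.918 2.752
endloop
endfacet
facet normal 0.649 -0.375 0.662
outer loop
vertex 2.001 1.72 2.362
vertex 1.718 1.918 2.752
vertex 1.572 1.362 2.58
endloop
endfacet
facet normal -0.650 0.374 -0.662
outer loop
vertex 0.893 2.394 1.912
vertex 0.748 1.838 1.74
vertex 0.501 2.173 2.172
endloop
endfacet
facet normal -0.094 0.824 0.559
outer loop
vertex 0.893 2.394 1.912
vertex 0.501 2.173 2.172
vertex 1.718 1.918 2.752
endloop
endfacet
facet normal -0.094 0.824 0.559
outer loop
vertex 1.718 1.918 2.752
vertex 0.501 2.173 2.172
vertex 1.325 1.697 3.012
endloop
endfacet
facet normal 0.649 -0.375 0.662
outer loop
vertex 1.718 1.918 2.752
vertex 1.325 1.697 3.012
vertex 1.572 1.362 2.58
endloop
endfacet
facet normal -0.649 0.375 -0.662
outer loop
vertex 0.501 2.173 2.172
vertex 0.748 1.838 1.74
vertex 0.294 1.7 2.107
endloop
endfacet
facet normal -0.648 0.182 0.739
outer loop
vertex 0.501 2.173 2.172
vertex 0.294 1.7 2.107
vertex 1.325 1.697 3.012
endloop
endfacet
facet normal -0.648 0.182 0.739
outer loop
vertex 1.325 1.697 3.012
vertex 0.294 1.7 2.107
vertex 1.118 1.223 2.947
endloop
endfacet
facet normal 0.650 -0.374 0.662
outer loop
vertex 1.325 1.697 3.012
vertex 1.118 1.223 2.947
vertex 1.572 1.362 2.58
endloop
endfacet
facet normal -0.649 0.375 -0.662
outer loop
vertex 0.294 1.7 2.107
vertex 0.748 1.838 1.74
vertex 0.429 1.33 1.765
endloop
endfacet
facet normal -0.716 -0.597 0.363
outer loop
vertex 0.294 1.7 2.107
vertex 0.429 1.33 1.765
vertex 1.118 1.223 2.947
endloop
endfacet
facet normal -0.715 -0.597 0.363
outer loop
vertex 1.118 1.223 2.947
vertex 0.429 1.33 1.765
vertex 1.253 0.854 2.606
endloop
endfacet
facet normal 0.650 -0.374 0.662
outer loop
vertex 1.118 1.223 2.947
vertex 1.253 0.854 2.606
vertex 1.572 1.362 2.58
endloop
endfacet
facet normal -0.649 0.375 -0.662
outer loop
vertex 0.429 1.33 1.765
vertex 0.748 1.838 1.74
vertex 0.804 1.344 1.405
endloop
endfacet
facet normal -0.242 -0.927 -0.288
outer loop
vertex 0.429 1.33 1.765
vertex 0.804 1.344 1.405
vertex 1.253 0.854 2.606
endloop
endfacet
facet normal -0.242 -0.927 -0.288
outer loop
vertex 1.253 0.854 2.606
vertex 0.804 1.344 1.405
vertex 1.629 0.868 2.245
endloop
endfacet
facet normal 0.650 -0.374 0.662
outer loop
vertex 1.253 0.854 2.606
vertex 1.629 0.868 2.245
vertex 1.572 1.362 2.58
endloop
endfacet
facet normal -0.650 0.375 -0.661
outer loop
vertex 0.804 1.344 1.405
vertex 0.748 1.838 1.74
vertex 1.137 1.729 1.296
endloop
endfacet
facet normal 0.411 -0.559 -0.720
outer loop
vertex 0.804 1.344 1.405
vertex 1.137 1.729 1.296
vertex 1.629 0.868 2.245
endloop
endfacet
facet normal 0.413 -0.558 -0.720
outer loop
vertex 1.629 0.868 2.245
vertex 1.137 1.729 1.296
vertex 1.961 1.253 2.137
endloop
endfacet
facet normal 0.649 -0.374 0.662
outer loop
vertex 1.629 0.868 2.245
vertex 1.961 1.253 2.137
vertex 1.572 1.362 2.58
endloop
endfacet
facet normal -0.761 -0.525 0.381
outer loop
vertex 2.126 -4.054 2.883
vertex 1.624 -3.178 3.086
vertex 1.459 -4.11 1.473
endloop
endfacet
facet normal 0.489 -0.850 -0.197
outer loop
vertex 2.136 -3.642 1.134
vertex 2.126 -4.054 2.883
vertex 1.459 -4.11 1.473
endloop
endfacet
facet normal -0.761 -0.525 0.381
outer loop
vertex 1.459 -4.11 1.473
vertex 1.624 -3.178 3.086
vertex 0.957 -3.234 1.677
endloop
endfacet
facet normal -0.428 -0.035 -0.903
outer loop
vertex 0.957 -3.234 1.677
vertex 2.136 -3.642 1.134
vertex 1.459 -4.11 1.473
endloop
endfacet
facet normal 0.428 0.036 0.903
outer loop
vertex 2.126 -4.054 2.883
vertex 2.301 -2.71 2.747
vertex 1.624 -3.178 3.086
endloop
endfacet
facet normal 0.488 -0.850 -0.197
outer loop
vertex 2.803 -3.586 2.543
vertex 2.126 -4.054 2.883
vertex 2.136 -3.642 1.134
endloop
endfacet
facet normal 0.429 0.036 0.903
outer loop
vertex 2.803 -3.586 2.543
vertex 2.301 -2.71 2.747
vertex 2.126 -4.054 2.883
endloop
endfacet
facet normal -0.489 0.850 0.198
outer loop
vertex 1.624 -3.178 3.086
vertex 2.301 -2.71 2.747
vertex 0.957 -3.234 1.677
endloop
endfacet
facet normal -0.428 -0.036 -0.903
outer loop
vertex 1.634 -2.766 1.337
vertex 2.136 -3.642 1.134
vertex 0.957 -3.234 1.677
endloop
endfacet
facet normal -0.488 0.850 0.197
outer loop
vertex 0.957 -3.234 1.677
vertex 2.301 -2.71 2.747
vertex 1.634 -2.766 1.337
endloop
endfacet
facet normal 0.761 0.525 -0.381
outer loop
vertex 1.634 -2.766 1.337
vertex 2.803 -3.586 2.543
vertex 2.136 -3.642 1.134
endloop
endfacet
facet normal 0.761 0.525 -0.381
outer loop
vertex 2.301 -2.71 2.747
vertex 2.803 -3.586 2.543
vertex 1.634 -2.766 1.337
endloop
endfacet

endsolid


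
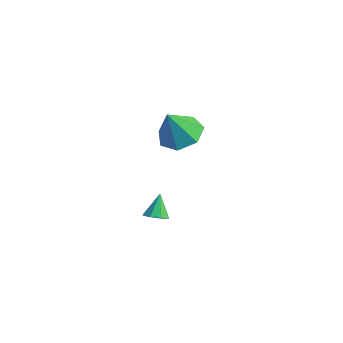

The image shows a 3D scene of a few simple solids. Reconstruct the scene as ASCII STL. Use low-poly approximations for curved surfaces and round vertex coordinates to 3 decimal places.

solid 
facet normal 0.088 0.397 -0.913
outer loop
vertex 2.059 -0.134 0.315
vertex 1.144 -0.062 0.258
vertex 1.749 0.551 0.583
endloop
endfacet
facet normal 0.752 0.085 0.653
outer loop
vertex 2.059 -0.134 0.315
vertex 1.749 0.551 0.583
vertex 1.016 -0.638 1.582
endloop
endfacet
facet normal 0.088 0.397 -0.913
outer loop
vertex 1.749 0.551 0.583
vertex 1.144 -0.062 0.258
vertex 0.983 0.774 0.606
endloop
endfacet
facet normal 0.188 0.561 0.806
outer loop
vertex 1.749 0.551 0.583
vertex 0.983 0.774 0.606
vertex 1.016 -0.638 1.582
endloop
endfacet
facet normal 0.088 0.397 -0.913
outer loop
vertex 0.983 0.774 0.606
vertex 1.144 -0.062 0.258
vertex 0.338 0.368 0.367
endloop
endfacet
facet normal -0.550 0.466 0.693
outer loop
vertex 0.983 0.774 0.606
vertex 0.338 0.368 0.367
vertex 1.016 -0.638 1.582
endloop
endfacet
facet normal 0.089 0.398 -0.913
outer loop
vertex 0.338 0.368 0.367
vertex 1.144 -0.062 0.258
vertex 0.3 -0.361 0.046
endloop
endfacet
facet normal -0.908 -0.129 0.400
outer loop
vertex 0.338 0.368 0.367
vertex 0.3 -0.361 0.046
vertex 1.016 -0.638 1.582
endloop
endfacet
facet normal 0.088 0.398 -0.913
outer loop
vertex 0.3 -0.361 0.046
vertex 1.144 -0.062 0.258
vertex 0.898 -0.866 -0.116
endloop
endfacet
facet normal -0.615 -0.775 0.147
outer loop
vertex 0.3 -0.361 0.046
vertex 0.898 -0.866 -0.116
vertex 1.016 -0.638 1.582
endloop
endfacet
facet normal 0.089 0.398 -0.913
outer loop
vertex 0.898 -0.866 -0.116
vertex 1.144 -0.062 0.258
vertex 1.681 -0.765 0.004
endloop
endfacet
facet normal 0.108 -0.986 0.125
outer loop
vertex 0.898 -0.866 -0.116
vertex 1.681 -0.765 0.004
vertex 1.016 -0.638 1.582
endloop
endfacet
facet normal 0.088 0.397 -0.913
outer loop
vertex 1.681 -0.765 0.004
vertex 1.144 -0.062 0.258
vertex 2.059 -0.134 0.315
endloop
endfacet
facet normal 0.717 -0.602 0.351
outer loop
vertex 1.681 -0.765 0.004
vertex 2.059 -0.134 0.315
vertex 1.016 -0.638 1.582
endloop
endfacet
facet normal 0.303 -0.523 -0.797
outer loop
vertex 1.212 -1.167 -4.044
vertex 0.779 -1.014 -4.309
vertex 1.269 -0.822 -4.249
endloop
endfacet
facet normal 0.727 0.258 0.637
outer loop
vertex 1.212 -1.167 -4.044
vertex 1.269 -0.822 -4.249
vertex 0.461 -0.466 -3.471
endloop
endfacet
facet normal 0.302 -0.522 -0.798
outer loop
vertex 1.269 -0.822 -4.249
vertex 0.779 -1.014 -4.309
vertex 1.038 -0.589 -4.489
endloop
endfacet
facet normal 0.566 0.793 0.225
outer loop
vertex 1.269 -0.822 -4.249
vertex 1.038 -0.589 -4.489
vertex 0.461 -0.466 -3.471
endloop
endfacet
facet normal 0.302 -0.522 -0.798
outer loop
vertex 1.038 -0.589 -4.489
vertex 0.779 -1.014 -4.309
vertex 0.656 -0.605 -4.623
endloop
endfacet
facet normal 0.000 0.993 -0.120
outer loop
vertex 1.038 -0.589 -4.489
vertex 0.656 -0.605 -4.623
vertex 0.461 -0.466 -3.471
endloop
endfacet
facet normal 0.301 -0.522 -0.798
outer loop
vertex 0.656 -0.605 -4.623
vertex 0.779 -1.014 -4.309
vertex 0.345 -0.861 -4.573
endloop
endfacet
facet normal -0.642 0.741 -0.198
outer loop
vertex 0.656 -0.605 -4.623
vertex 0.345 -0.861 -4.573
vertex 0.461 -0.466 -3.471
endloop
endfacet
facet normal 0.302 -0.522 -0.798
outer loop
vertex 0.345 -0.861 -4.573
vertex 0.779 -1.014 -4.309
vertex 0.289 -1.207 -4.368
endloop
endfacet
facet normal -0.983 0.182 0.038
outer loop
vertex 0.345 -0.861 -4.573
vertex 0.289 -1.207 -4.368
vertex 0.461 -0.466 -3.471
endloop
endfacet
facet normal 0.302 -0.523 -0.797
outer loop
vertex 0.289 -1.207 -4.368
vertex 0.779 -1.014 -4.309
vertex 0.519 -1.44 -4.128
endloop
endfacet
facet normal -0.823 -0.351 0.448
outer loop
vertex 0.289 -1.207 -4.368
vertex 0.519 -1.44 -4.128
vertex 0.461 -0.466 -3.471
endloop
endfacet
facet normal 0.303 -0.523 -0.797
outer loop
vertex 0.519 -1.44 -4.128
vertex 0.779 -1.014 -4.309
vertex 0.901 -1.423 -3.994
endloop
endfacet
facet normal -0.254 -0.551 0.795
outer loop
vertex 0.519 -1.44 -4.128
vertex 0.901 -1.423 -3.994
vertex 0.461 -0.466 -3.471
endloop
endfacet
facet normal 0.303 -0.523 -0.797
outer loop
vertex 0.901 -1.423 -3.994
vertex 0.779 -1.014 -4.309
vertex 1.212 -1.167 -4.044
endloop
endfacet
facet normal 0.386 -0.299 0.872
outer loop
vertex 0.901 -1.423 -3.994
vertex 1.212 -1.167 -4.044
vertex 0.461 -0.466 -3.471
endloop
endfacet

endsolid


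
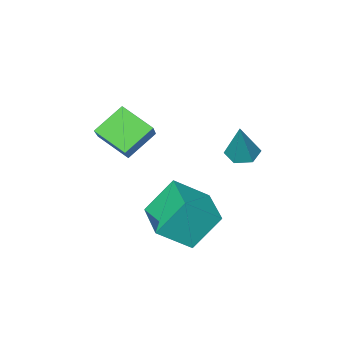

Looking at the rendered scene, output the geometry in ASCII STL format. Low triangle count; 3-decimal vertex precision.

solid 
facet normal -0.745 0.290 -0.601
outer loop
vertex -0.473 -1.191 -0.418
vertex 0.341 0.831 -0.453
vertex 0.671 -1.68 -2.072
endloop
endfacet
facet normal -0.374 -0.927 0.016
outer loop
vertex 2.139 -2.251 -0.887
vertex -0.473 -1.191 -0.418
vertex 0.671 -1.68 -2.072
endloop
endfacet
facet normal -0.745 0.290 -0.601
outer loop
vertex 0.671 -1.68 -2.072
vertex 0.341 0.831 -0.453
vertex 1.486 0.341 -2.107
endloop
endfacet
facet normal 0.553 -0.237 -0.799
outer loop
vertex 1.486 0.341 -2.107
vertex 2.139 -2.251 -0.887
vertex 0.671 -1.68 -2.072
endloop
endfacet
facet normal -0.553 0.236 0.799
outer loop
vertex -0.473 -1.191 -0.418
vertex 1.809 0.26 0.732
vertex 0.341 0.831 -0.453
endloop
endfacet
facet normal -0.373 -0.927 0.016
outer loop
vertex 0.994 -1.761 0.767
vertex -0.473 -1.191 -0.418
vertex 2.139 -2.251 -0.887
endloop
endfacet
facet normal -0.553 0.237 0.799
outer loop
vertex 0.994 -1.761 0.767
vertex 1.809 0.26 0.732
vertex -0.473 -1.191 -0.418
endloop
endfacet
facet normal 0.374 0.927 -0.016
outer loop
vertex 0.341 0.831 -0.453
vertex 1.809 0.26 0.732
vertex 1.486 0.341 -2.107
endloop
endfacet
facet normal 0.553 -0.237 -0.799
outer loop
vertex 2.953 -0.229 -0.922
vertex 2.139 -2.251 -0.887
vertex 1.486 0.341 -2.107
endloop
endfacet
facet normal 0.373 0.928 -0.016
outer loop
vertex 1.486 0.341 -2.107
vertex 1.809 0.26 0.732
vertex 2.953 -0.229 -0.922
endloop
endfacet
facet normal 0.745 -0.289 0.601
outer loop
vertex 2.953 -0.229 -0.922
vertex 0.994 -1.761 0.767
vertex 2.139 -2.251 -0.887
endloop
endfacet
facet normal 0.745 -0.290 0.601
outer loop
vertex 1.809 0.26 0.732
vertex 0.994 -1.761 0.767
vertex 2.953 -0.229 -0.922
endloop
endfacet
facet normal -0.803 0.014 0.596
outer loop
vertex 2.399 -3.455 4.942
vertex 1.782 -2.075 4.08
vertex 1.449 -4.661 3.691
endloop
endfacet
facet normal 0.354 -0.793 0.496
outer loop
vertex 2.838 -4.685 2.66
vertex 2.399 -3.455 4.942
vertex 1.449 -4.661 3.691
endloop
endfacet
facet normal -0.802 0.014 0.597
outer loop
vertex 1.449 -4.661 3.691
vertex 1.782 -2.075 4.08
vertex 0.832 -3.281 2.83
endloop
endfacet
facet normal -0.480 -0.609 -0.632
outer loop
vertex 0.832 -3.281 2.83
vertex 2.838 -4.685 2.66
vertex 1.449 -4.661 3.691
endloop
endfacet
facet normal 0.479 0.609 0.632
outer loop
vertex 2.399 -3.455 4.942
vertex 3.171 -2.099 3.049
vertex 1.782 -2.075 4.08
endloop
endfacet
facet normal 0.355 -0.793 0.496
outer loop
vertex 3.788 -3.479 3.91
vertex 2.399 -3.455 4.942
vertex 2.838 -4.685 2.66
endloop
endfacet
facet normal 0.480 0.609 0.632
outer loop
vertex 3.788 -3.479 3.91
vertex 3.171 -2.099 3.049
vertex 2.399 -3.455 4.942
endloop
endfacet
facet normal -0.354 0.793 -0.496
outer loop
vertex 1.782 -2.075 4.08
vertex 3.171 -2.099 3.049
vertex 0.832 -3.281 2.83
endloop
endfacet
facet normal -0.480 -0.609 -0.632
outer loop
vertex 2.221 -3.305 1.798
vertex 2.838 -4.685 2.66
vertex 0.832 -3.281 2.83
endloop
endfacet
facet normal -0.354 0.793 -0.495
outer loop
vertex 0.832 -3.281 2.83
vertex 3.171 -2.099 3.049
vertex 2.221 -3.305 1.798
endloop
endfacet
facet normal 0.802 -0.014 -0.597
outer loop
vertex 2.221 -3.305 1.798
vertex 3.788 -3.479 3.91
vertex 2.838 -4.685 2.66
endloop
endfacet
facet normal 0.802 -0.013 -0.597
outer loop
vertex 3.171 -2.099 3.049
vertex 3.788 -3.479 3.91
vertex 2.221 -3.305 1.798
endloop
endfacet
facet normal -0.297 -0.288 -0.910
outer loop
vertex -0.989 -0.181 1.93
vertex -1.654 -0.474 2.24
vertex -1.629 0.277 1.994
endloop
endfacet
facet normal 0.572 0.814 -0.105
outer loop
vertex -0.989 -0.181 1.93
vertex -1.629 0.277 1.994
vertex -1.026 0.134 4.16
endloop
endfacet
facet normal -0.297 -0.288 -0.910
outer loop
vertex -1.629 0.277 1.994
vertex -1.654 -0.474 2.24
vertex -2.294 -0.016 2.304
endloop
endfacet
facet normal -0.337 0.929 0.155
outer loop
vertex -1.629 0.277 1.994
vertex -2.294 -0.016 2.304
vertex -1.026 0.134 4.16
endloop
endfacet
facet normal -0.297 -0.287 -0.911
outer loop
vertex -2.294 -0.016 2.304
vertex -1.654 -0.474 2.24
vertex -2.319 -0.767 2.549
endloop
endfacet
facet normal -0.816 0.204 0.541
outer loop
vertex -2.294 -0.016 2.304
vertex -2.319 -0.767 2.549
vertex -1.026 0.134 4.16
endloop
endfacet
facet normal -0.296 -0.288 -0.911
outer loop
vertex -2.319 -0.767 2.549
vertex -1.654 -0.474 2.24
vertex -1.678 -1.224 2.485
endloop
endfacet
facet normal -0.387 -0.637 0.667
outer loop
vertex -2.319 -0.767 2.549
vertex -1.678 -1.224 2.485
vertex -1.026 0.134 4.16
endloop
endfacet
facet normal -0.298 -0.288 -0.910
outer loop
vertex -1.678 -1.224 2.485
vertex -1.654 -0.474 2.24
vertex -1.013 -0.931 2.175
endloop
endfacet
facet normal 0.520 -0.751 0.406
outer loop
vertex -1.678 -1.224 2.485
vertex -1.013 -0.931 2.175
vertex -1.026 0.134 4.16
endloop
endfacet
facet normal -0.298 -0.288 -0.910
outer loop
vertex -1.013 -0.931 2.175
vertex -1.654 -0.474 2.24
vertex -0.989 -0.181 1.93
endloop
endfacet
facet normal 0.999 -0.025 0.020
outer loop
vertex -1.013 -0.931 2.175
vertex -0.989 -0.181 1.93
vertex -1.026 0.134 4.16
endloop
endfacet

endsolid


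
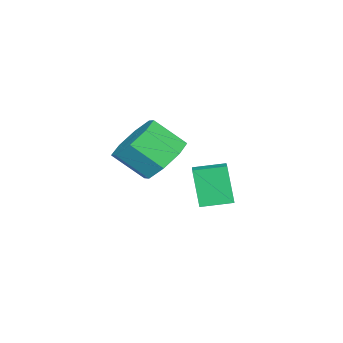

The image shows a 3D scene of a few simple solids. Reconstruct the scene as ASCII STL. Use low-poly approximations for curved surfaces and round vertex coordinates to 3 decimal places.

solid 
facet normal -0.153 0.737 -0.658
outer loop
vertex 0.557 1.26 -2.547
vertex 0.085 0.56 -3.221
vertex -0.258 1.202 -2.423
endloop
endfacet
facet normal 0.064 0.672 0.737
outer loop
vertex 0.557 1.26 -2.547
vertex -0.258 1.202 -2.423
vertex 0.787 0.139 -1.545
endloop
endfacet
facet normal 0.064 0.672 0.737
outer loop
vertex 0.787 0.139 -1.545
vertex -0.258 1.202 -2.423
vertex -0.028 0.082 -1.422
endloop
endfacet
facet normal 0.151 -0.737 0.659
outer loop
vertex 0.787 0.139 -1.545
vertex -0.028 0.082 -1.422
vertex 0.315 -0.56 -2.219
endloop
endfacet
facet normal -0.151 0.737 -0.658
outer loop
vertex -0.258 1.202 -2.423
vertex 0.085 0.56 -3.221
vertex -0.873 0.769 -2.767
endloop
endfacet
facet normal -0.651 0.427 0.627
outer loop
vertex -0.258 1.202 -2.423
vertex -0.873 0.769 -2.767
vertex -0.028 0.082 -1.422
endloop
endfacet
facet normal -0.651 0.427 0.627
outer loop
vertex -0.028 0.082 -1.422
vertex -0.873 0.769 -2.767
vertex -0.642 -0.351 -1.765
endloop
endfacet
facet normal 0.152 -0.737 0.659
outer loop
vertex -0.028 0.082 -1.422
vertex -0.642 -0.351 -1.765
vertex 0.315 -0.56 -2.219
endloop
endfacet
facet normal -0.152 0.737 -0.659
outer loop
vertex -0.873 0.769 -2.767
vertex 0.085 0.56 -3.221
vertex -0.926 0.213 -3.376
endloop
endfacet
facet normal -0.986 -0.070 0.149
outer loop
vertex -0.873 0.769 -2.767
vertex -0.926 0.213 -3.376
vertex -0.642 -0.351 -1.765
endloop
endfacet
facet normal -0.986 -0.069 0.150
outer loop
vertex -0.642 -0.351 -1.765
vertex -0.926 0.213 -3.376
vertex -0.696 -0.907 -2.375
endloop
endfacet
facet normal 0.151 -0.737 0.659
outer loop
vertex -0.642 -0.351 -1.765
vertex -0.696 -0.907 -2.375
vertex 0.315 -0.56 -2.219
endloop
endfacet
facet normal -0.152 0.737 -0.658
outer loop
vertex -0.926 0.213 -3.376
vertex 0.085 0.56 -3.221
vertex -0.387 -0.139 -3.895
endloop
endfacet
facet normal -0.743 -0.524 -0.416
outer loop
vertex -0.926 0.213 -3.376
vertex -0.387 -0.139 -3.895
vertex -0.696 -0.907 -2.375
endloop
endfacet
facet normal -0.743 -0.524 -0.416
outer loop
vertex -0.696 -0.907 -2.375
vertex -0.387 -0.139 -3.895
vertex -0.157 -1.26 -2.893
endloop
endfacet
facet normal 0.151 -0.737 0.659
outer loop
vertex -0.696 -0.907 -2.375
vertex -0.157 -1.26 -2.893
vertex 0.315 -0.56 -2.219
endloop
endfacet
facet normal -0.151 0.737 -0.659
outer loop
vertex -0.387 -0.139 -3.895
vertex 0.085 0.56 -3.221
vertex 0.428 -0.082 -4.018
endloop
endfacet
facet normal -0.064 -0.672 -0.737
outer loop
vertex -0.387 -0.139 -3.895
vertex 0.428 -0.082 -4.018
vertex -0.157 -1.26 -2.893
endloop
endfacet
facet normal -0.064 -0.672 -0.737
outer loop
vertex -0.157 -1.26 -2.893
vertex 0.428 -0.082 -4.018
vertex 0.658 -1.202 -3.017
endloop
endfacet
facet normal 0.153 -0.737 0.658
outer loop
vertex -0.157 -1.26 -2.893
vertex 0.658 -1.202 -3.017
vertex 0.315 -0.56 -2.219
endloop
endfacet
facet normal -0.152 0.737 -0.659
outer loop
vertex 0.428 -0.082 -4.018
vertex 0.085 0.56 -3.221
vertex 1.042 0.351 -3.675
endloop
endfacet
facet normal 0.651 -0.427 -0.627
outer loop
vertex 0.428 -0.082 -4.018
vertex 1.042 0.351 -3.675
vertex 0.658 -1.202 -3.017
endloop
endfacet
facet normal 0.651 -0.427 -0.627
outer loop
vertex 0.658 -1.202 -3.017
vertex 1.042 0.351 -3.675
vertex 1.273 -0.769 -2.673
endloop
endfacet
facet normal 0.151 -0.737 0.658
outer loop
vertex 0.658 -1.202 -3.017
vertex 1.273 -0.769 -2.673
vertex 0.315 -0.56 -2.219
endloop
endfacet
facet normal -0.151 0.737 -0.659
outer loop
vertex 1.042 0.351 -3.675
vertex 0.085 0.56 -3.221
vertex 1.096 0.907 -3.065
endloop
endfacet
facet normal 0.986 0.069 -0.150
outer loop
vertex 1.042 0.351 -3.675
vertex 1.096 0.907 -3.065
vertex 1.273 -0.769 -2.673
endloop
endfacet
facet normal 0.986 0.069 -0.149
outer loop
vertex 1.273 -0.769 -2.673
vertex 1.096 0.907 -3.065
vertex 1.326 -0.213 -2.064
endloop
endfacet
facet normal 0.152 -0.737 0.659
outer loop
vertex 1.273 -0.769 -2.673
vertex 1.326 -0.213 -2.064
vertex 0.315 -0.56 -2.219
endloop
endfacet
facet normal -0.151 0.737 -0.659
outer loop
vertex 1.096 0.907 -3.065
vertex 0.085 0.56 -3.221
vertex 0.557 1.26 -2.547
endloop
endfacet
facet normal 0.743 0.524 0.416
outer loop
vertex 1.096 0.907 -3.065
vertex 0.557 1.26 -2.547
vertex 1.326 -0.213 -2.064
endloop
endfacet
facet normal 0.743 0.524 0.416
outer loop
vertex 1.326 -0.213 -2.064
vertex 0.557 1.26 -2.547
vertex 0.787 0.139 -1.545
endloop
endfacet
facet normal 0.152 -0.737 0.658
outer loop
vertex 1.326 -0.213 -2.064
vertex 0.787 0.139 -1.545
vertex 0.315 -0.56 -2.219
endloop
endfacet
facet normal -0.878 -0.352 -0.325
outer loop
vertex 2.627 2.519 -2.038
vertex 2.167 3.516 -1.877
vertex 2.986 2.909 -3.431
endloop
endfacet
facet normal 0.413 -0.899 -0.145
outer loop
vertex 3.873 3.264 -3.103
vertex 2.627 2.519 -2.038
vertex 2.986 2.909 -3.431
endloop
endfacet
facet normal -0.878 -0.352 -0.325
outer loop
vertex 2.986 2.909 -3.431
vertex 2.167 3.516 -1.877
vertex 2.527 3.906 -3.27
endloop
endfacet
facet normal 0.241 0.262 -0.935
outer loop
vertex 2.527 3.906 -3.27
vertex 3.873 3.264 -3.103
vertex 2.986 2.909 -3.431
endloop
endfacet
facet normal -0.241 -0.262 0.935
outer loop
vertex 2.627 2.519 -2.038
vertex 3.054 3.871 -1.549
vertex 2.167 3.516 -1.877
endloop
endfacet
facet normal 0.414 -0.899 -0.145
outer loop
vertex 3.513 2.874 -1.71
vertex 2.627 2.519 -2.038
vertex 3.873 3.264 -3.103
endloop
endfacet
facet normal -0.241 -0.262 0.935
outer loop
vertex 3.513 2.874 -1.71
vertex 3.054 3.871 -1.549
vertex 2.627 2.519 -2.038
endloop
endfacet
facet normal -0.413 0.899 0.145
outer loop
vertex 2.167 3.516 -1.877
vertex 3.054 3.871 -1.549
vertex 2.527 3.906 -3.27
endloop
endfacet
facet normal 0.241 0.262 -0.934
outer loop
vertex 3.413 4.261 -2.942
vertex 3.873 3.264 -3.103
vertex 2.527 3.906 -3.27
endloop
endfacet
facet normal -0.414 0.899 0.145
outer loop
vertex 2.527 3.906 -3.27
vertex 3.054 3.871 -1.549
vertex 3.413 4.261 -2.942
endloop
endfacet
facet normal 0.877 0.352 0.325
outer loop
vertex 3.413 4.261 -2.942
vertex 3.513 2.874 -1.71
vertex 3.873 3.264 -3.103
endloop
endfacet
facet normal 0.878 0.352 0.325
outer loop
vertex 3.054 3.871 -1.549
vertex 3.513 2.874 -1.71
vertex 3.413 4.261 -2.942
endloop
endfacet

endsolid


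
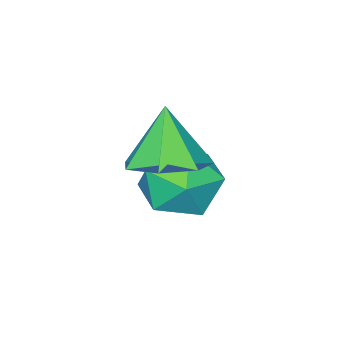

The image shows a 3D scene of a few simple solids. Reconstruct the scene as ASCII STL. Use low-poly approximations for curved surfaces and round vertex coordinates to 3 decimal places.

solid 
facet normal 0.235 0.289 -0.928
outer loop
vertex -2.194 1.404 3.181
vertex -2.972 0.871 2.818
vertex -2.955 1.834 3.122
endloop
endfacet
facet normal 0.263 0.571 0.778
outer loop
vertex -2.194 1.404 3.181
vertex -2.955 1.834 3.122
vertex -3.348 0.409 4.302
endloop
endfacet
facet normal 0.236 0.289 -0.928
outer loop
vertex -2.955 1.834 3.122
vertex -2.972 0.871 2.818
vertex -3.728 1.54 2.834
endloop
endfacet
facet normal -0.470 0.636 0.612
outer loop
vertex -2.955 1.834 3.122
vertex -3.728 1.54 2.834
vertex -3.348 0.409 4.302
endloop
endfacet
facet normal 0.236 0.289 -0.928
outer loop
vertex -3.728 1.54 2.834
vertex -2.972 0.871 2.818
vertex -3.932 0.742 2.534
endloop
endfacet
facet normal -0.937 0.115 0.331
outer loop
vertex -3.728 1.54 2.834
vertex -3.932 0.742 2.534
vertex -3.348 0.409 4.302
endloop
endfacet
facet normal 0.235 0.290 -0.928
outer loop
vertex -3.932 0.742 2.534
vertex -2.972 0.871 2.818
vertex -3.413 0.042 2.447
endloop
endfacet
facet normal -0.786 -0.601 0.146
outer loop
vertex -3.932 0.742 2.534
vertex -3.413 0.042 2.447
vertex -3.348 0.409 4.302
endloop
endfacet
facet normal 0.236 0.290 -0.928
outer loop
vertex -3.413 0.042 2.447
vertex -2.972 0.871 2.818
vertex -2.561 -0.034 2.64
endloop
endfacet
facet normal -0.131 -0.972 0.197
outer loop
vertex -3.413 0.042 2.447
vertex -2.561 -0.034 2.64
vertex -3.348 0.409 4.302
endloop
endfacet
facet normal 0.235 0.289 -0.928
outer loop
vertex -2.561 -0.034 2.64
vertex -2.972 0.871 2.818
vertex -2.018 0.572 2.966
endloop
endfacet
facet normal 0.535 -0.718 0.445
outer loop
vertex -2.561 -0.034 2.64
vertex -2.018 0.572 2.966
vertex -3.348 0.409 4.302
endloop
endfacet
facet normal 0.235 0.289 -0.928
outer loop
vertex -2.018 0.572 2.966
vertex -2.972 0.871 2.818
vertex -2.194 1.404 3.181
endloop
endfacet
facet normal 0.710 -0.031 0.703
outer loop
vertex -2.018 0.572 2.966
vertex -2.194 1.404 3.181
vertex -3.348 0.409 4.302
endloop
endfacet
facet normal 0.500 0.247 0.830
outer loop
vertex -3.171 1.254 2.089
vertex -3.87 0.647 2.691
vertex -2.956 0.187 2.277
endloop
endfacet
facet normal 0.935 0.235 0.264
outer loop
vertex -3.171 1.254 2.089
vertex -2.956 0.187 2.277
vertex -2.781 0.618 1.275
endloop
endfacet
facet normal 0.683 0.697 -0.217
outer loop
vertex -3.171 1.254 2.089
vertex -2.781 0.618 1.275
vertex -3.587 1.344 1.071
endloop
endfacet
facet normal 0.092 0.994 0.050
outer loop
vertex -3.171 1.254 2.089
vertex -3.587 1.344 1.071
vertex -4.26 1.362 1.946
endloop
endfacet
facet normal -0.021 0.716 0.698
outer loop
vertex -3.171 1.254 2.089
vertex -4.26 1.362 1.946
vertex -3.87 0.647 2.691
endloop
endfacet
facet normal 0.908 -0.419 -0.022
outer loop
vertex -2.781 0.618 1.275
vertex -2.956 0.187 2.277
vertex -3.24 -0.382 1.374
endloop
endfacet
facet normal 0.204 -0.399 0.894
outer loop
vertex -2.956 0.187 2.277
vertex -3.87 0.647 2.691
vertex -3.913 -0.364 2.249
endloop
endfacet
facet normal -0.638 0.360 0.680
outer loop
vertex -3.87 0.647 2.691
vertex -4.26 1.362 1.946
vertex -4.719 0.362 2.045
endloop
endfacet
facet normal -0.456 0.811 -0.367
outer loop
vertex -4.26 1.362 1.946
vertex -3.587 1.344 1.071
vertex -4.544 0.793 1.043
endloop
endfacet
facet normal 0.499 0.329 -0.801
outer loop
vertex -3.587 1.344 1.071
vertex -2.781 0.618 1.275
vertex -3.63 0.333 0.629
endloop
endfacet
facet normal -0.092 -0.994 -0.050
outer loop
vertex -4.329 -0.274 1.231
vertex -3.24 -0.382 1.374
vertex -3.913 -0.364 2.249
endloop
endfacet
facet normal -0.683 -0.697 0.217
outer loop
vertex -4.329 -0.274 1.231
vertex -3.913 -0.364 2.249
vertex -4.719 0.362 2.045
endloop
endfacet
facet normal -0.935 -0.235 -0.264
outer loop
vertex -4.329 -0.274 1.231
vertex -4.719 0.362 2.045
vertex -4.544 0.793 1.043
endloop
endfacet
facet normal -0.500 -0.247 -0.830
outer loop
vertex -4.329 -0.274 1.231
vertex -4.544 0.793 1.043
vertex -3.63 0.333 0.629
endloop
endfacet
facet normal 0.021 -0.716 -0.698
outer loop
vertex -4.329 -0.274 1.231
vertex -3.63 0.333 0.629
vertex -3.24 -0.382 1.374
endloop
endfacet
facet normal 0.456 -0.811 0.367
outer loop
vertex -3.913 -0.364 2.249
vertex -3.24 -0.382 1.374
vertex -2.956 0.187 2.277
endloop
endfacet
facet normal -0.499 -0.329 0.801
outer loop
vertex -4.719 0.362 2.045
vertex -3.913 -0.364 2.249
vertex -3.87 0.647 2.691
endloop
endfacet
facet normal -0.908 0.419 0.022
outer loop
vertex -4.544 0.793 1.043
vertex -4.719 0.362 2.045
vertex -4.26 1.362 1.946
endloop
endfacet
facet normal -0.204 0.399 -0.894
outer loop
vertex -3.63 0.333 0.629
vertex -4.544 0.793 1.043
vertex -3.587 1.344 1.071
endloop
endfacet
facet normal 0.638 -0.360 -0.680
outer loop
vertex -3.24 -0.382 1.374
vertex -3.63 0.333 0.629
vertex -2.781 0.618 1.275
endloop
endfacet

endsolid


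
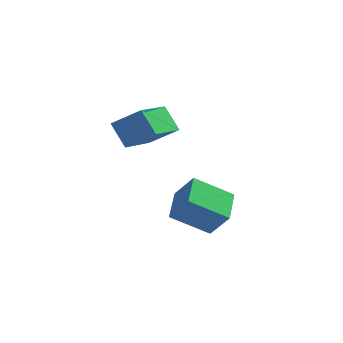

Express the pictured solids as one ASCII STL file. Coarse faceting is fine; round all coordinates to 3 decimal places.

solid 
facet normal -0.815 -0.055 -0.577
outer loop
vertex -3.09 2.025 2.471
vertex -2.792 3.971 1.864
vertex -2.365 1.608 1.488
endloop
endfacet
facet normal -0.144 -0.945 0.294
outer loop
vertex -1.168 1.689 2.336
vertex -3.09 2.025 2.471
vertex -2.365 1.608 1.488
endloop
endfacet
facet normal -0.815 -0.056 -0.577
outer loop
vertex -2.365 1.608 1.488
vertex -2.792 3.971 1.864
vertex -2.068 3.554 0.881
endloop
endfacet
facet normal 0.562 -0.323 -0.762
outer loop
vertex -2.068 3.554 0.881
vertex -1.168 1.689 2.336
vertex -2.365 1.608 1.488
endloop
endfacet
facet normal -0.561 0.324 0.762
outer loop
vertex -3.09 2.025 2.471
vertex -1.595 4.052 2.712
vertex -2.792 3.971 1.864
endloop
endfacet
facet normal -0.144 -0.945 0.294
outer loop
vertex -1.892 2.106 3.319
vertex -3.09 2.025 2.471
vertex -1.168 1.689 2.336
endloop
endfacet
facet normal -0.561 0.323 0.762
outer loop
vertex -1.892 2.106 3.319
vertex -1.595 4.052 2.712
vertex -3.09 2.025 2.471
endloop
endfacet
facet normal 0.145 0.945 -0.294
outer loop
vertex -2.792 3.971 1.864
vertex -1.595 4.052 2.712
vertex -2.068 3.554 0.881
endloop
endfacet
facet normal 0.561 -0.324 -0.762
outer loop
vertex -0.87 3.635 1.729
vertex -1.168 1.689 2.336
vertex -2.068 3.554 0.881
endloop
endfacet
facet normal 0.144 0.945 -0.294
outer loop
vertex -2.068 3.554 0.881
vertex -1.595 4.052 2.712
vertex -0.87 3.635 1.729
endloop
endfacet
facet normal 0.815 0.055 0.577
outer loop
vertex -0.87 3.635 1.729
vertex -1.892 2.106 3.319
vertex -1.168 1.689 2.336
endloop
endfacet
facet normal 0.815 0.056 0.577
outer loop
vertex -1.595 4.052 2.712
vertex -1.892 2.106 3.319
vertex -0.87 3.635 1.729
endloop
endfacet
facet normal -0.590 0.164 -0.790
outer loop
vertex -0.699 1.842 -2.149
vertex -0.951 3.311 -1.655
vertex 0.772 2.423 -3.127
endloop
endfacet
facet normal 0.160 -0.936 -0.315
outer loop
vertex 1.611 2.189 -2.005
vertex -0.699 1.842 -2.149
vertex 0.772 2.423 -3.127
endloop
endfacet
facet normal -0.590 0.165 -0.790
outer loop
vertex 0.772 2.423 -3.127
vertex -0.951 3.311 -1.655
vertex 0.521 3.892 -2.633
endloop
endfacet
facet normal 0.791 0.312 -0.526
outer loop
vertex 0.521 3.892 -2.633
vertex 1.611 2.189 -2.005
vertex 0.772 2.423 -3.127
endloop
endfacet
facet normal -0.791 -0.313 0.526
outer loop
vertex -0.699 1.842 -2.149
vertex -0.112 3.077 -0.533
vertex -0.951 3.311 -1.655
endloop
endfacet
facet normal 0.160 -0.936 -0.315
outer loop
vertex 0.139 1.608 -1.027
vertex -0.699 1.842 -2.149
vertex 1.611 2.189 -2.005
endloop
endfacet
facet normal -0.791 -0.312 0.526
outer loop
vertex 0.139 1.608 -1.027
vertex -0.112 3.077 -0.533
vertex -0.699 1.842 -2.149
endloop
endfacet
facet normal -0.160 0.936 0.315
outer loop
vertex -0.951 3.311 -1.655
vertex -0.112 3.077 -0.533
vertex 0.521 3.892 -2.633
endloop
endfacet
facet normal 0.791 0.313 -0.526
outer loop
vertex 1.359 3.658 -1.511
vertex 1.611 2.189 -2.005
vertex 0.521 3.892 -2.633
endloop
endfacet
facet normal -0.160 0.936 0.315
outer loop
vertex 0.521 3.892 -2.633
vertex -0.112 3.077 -0.533
vertex 1.359 3.658 -1.511
endloop
endfacet
facet normal 0.590 -0.165 0.790
outer loop
vertex 1.359 3.658 -1.511
vertex 0.139 1.608 -1.027
vertex 1.611 2.189 -2.005
endloop
endfacet
facet normal 0.590 -0.165 0.790
outer loop
vertex -0.112 3.077 -0.533
vertex 0.139 1.608 -1.027
vertex 1.359 3.658 -1.511
endloop
endfacet

endsolid


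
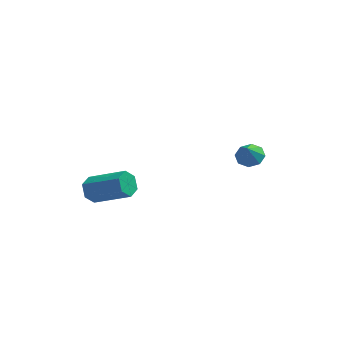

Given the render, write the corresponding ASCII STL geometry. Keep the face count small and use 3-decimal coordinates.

solid 
facet normal -0.855 0.219 -0.470
outer loop
vertex -3.366 -2.69 1.58
vertex -3.76 -2.978 2.163
vertex -3.57 -2.243 2.16
endloop
endfacet
facet normal 0.444 0.778 -0.444
outer loop
vertex -3.366 -2.69 1.58
vertex -3.57 -2.243 2.16
vertex -1.485 -3.173 2.615
endloop
endfacet
facet normal 0.444 0.778 -0.444
outer loop
vertex -1.485 -3.173 2.615
vertex -3.57 -2.243 2.16
vertex -1.689 -2.726 3.194
endloop
endfacet
facet normal 0.854 -0.220 0.471
outer loop
vertex -1.485 -3.173 2.615
vertex -1.689 -2.726 3.194
vertex -1.88 -3.462 3.197
endloop
endfacet
facet normal -0.855 0.219 -0.470
outer loop
vertex -3.57 -2.243 2.16
vertex -3.76 -2.978 2.163
vertex -3.964 -2.531 2.742
endloop
endfacet
facet normal -0.010 0.899 0.438
outer loop
vertex -3.57 -2.243 2.16
vertex -3.964 -2.531 2.742
vertex -1.689 -2.726 3.194
endloop
endfacet
facet normal -0.010 0.899 0.438
outer loop
vertex -1.689 -2.726 3.194
vertex -3.964 -2.531 2.742
vertex -2.083 -3.014 3.777
endloop
endfacet
facet normal 0.855 -0.220 0.469
outer loop
vertex -1.689 -2.726 3.194
vertex -2.083 -3.014 3.777
vertex -1.88 -3.462 3.197
endloop
endfacet
facet normal -0.854 0.220 -0.471
outer loop
vertex -3.964 -2.531 2.742
vertex -3.76 -2.978 2.163
vertex -4.155 -3.267 2.745
endloop
endfacet
facet normal -0.454 0.122 0.882
outer loop
vertex -3.964 -2.531 2.742
vertex -4.155 -3.267 2.745
vertex -2.083 -3.014 3.777
endloop
endfacet
facet normal -0.454 0.122 0.882
outer loop
vertex -2.083 -3.014 3.777
vertex -4.155 -3.267 2.745
vertex -2.274 -3.75 3.78
endloop
endfacet
facet normal 0.855 -0.220 0.469
outer loop
vertex -2.083 -3.014 3.777
vertex -2.274 -3.75 3.78
vertex -1.88 -3.462 3.197
endloop
endfacet
facet normal -0.854 0.220 -0.471
outer loop
vertex -4.155 -3.267 2.745
vertex -3.76 -2.978 2.163
vertex -3.951 -3.714 2.166
endloop
endfacet
facet normal -0.444 -0.778 0.444
outer loop
vertex -4.155 -3.267 2.745
vertex -3.951 -3.714 2.166
vertex -2.274 -3.75 3.78
endloop
endfacet
facet normal -0.444 -0.778 0.444
outer loop
vertex -2.274 -3.75 3.78
vertex -3.951 -3.714 2.166
vertex -2.07 -4.197 3.2
endloop
endfacet
facet normal 0.855 -0.219 0.470
outer loop
vertex -2.274 -3.75 3.78
vertex -2.07 -4.197 3.2
vertex -1.88 -3.462 3.197
endloop
endfacet
facet normal -0.855 0.220 -0.469
outer loop
vertex -3.951 -3.714 2.166
vertex -3.76 -2.978 2.163
vertex -3.557 -3.426 1.583
endloop
endfacet
facet normal 0.010 -0.899 -0.438
outer loop
vertex -3.951 -3.714 2.166
vertex -3.557 -3.426 1.583
vertex -2.07 -4.197 3.2
endloop
endfacet
facet normal 0.010 -0.899 -0.438
outer loop
vertex -2.07 -4.197 3.2
vertex -3.557 -3.426 1.583
vertex -1.676 -3.909 2.618
endloop
endfacet
facet normal 0.855 -0.219 0.470
outer loop
vertex -2.07 -4.197 3.2
vertex -1.676 -3.909 2.618
vertex -1.88 -3.462 3.197
endloop
endfacet
facet normal -0.855 0.220 -0.469
outer loop
vertex -3.557 -3.426 1.583
vertex -3.76 -2.978 2.163
vertex -3.366 -2.69 1.58
endloop
endfacet
facet normal 0.454 -0.122 -0.882
outer loop
vertex -3.557 -3.426 1.583
vertex -3.366 -2.69 1.58
vertex -1.676 -3.909 2.618
endloop
endfacet
facet normal 0.454 -0.122 -0.882
outer loop
vertex -1.676 -3.909 2.618
vertex -3.366 -2.69 1.58
vertex -1.485 -3.173 2.615
endloop
endfacet
facet normal 0.854 -0.220 0.471
outer loop
vertex -1.676 -3.909 2.618
vertex -1.485 -3.173 2.615
vertex -1.88 -3.462 3.197
endloop
endfacet
facet normal 0.115 0.477 -0.872
outer loop
vertex 3.877 2.382 0.817
vertex 3.321 2.902 1.028
vertex 4.106 2.859 1.108
endloop
endfacet
facet normal 0.691 -0.588 0.421
outer loop
vertex 3.877 2.382 0.817
vertex 4.106 2.859 1.108
vertex 3.199 2.398 1.952
endloop
endfacet
facet normal 0.115 0.476 -0.872
outer loop
vertex 4.106 2.859 1.108
vertex 3.321 2.902 1.028
vertex 3.875 3.362 1.352
endloop
endfacet
facet normal 0.690 -0.034 0.723
outer loop
vertex 4.106 2.859 1.108
vertex 3.875 3.362 1.352
vertex 3.199 2.398 1.952
endloop
endfacet
facet normal 0.116 0.475 -0.872
outer loop
vertex 3.875 3.362 1.352
vertex 3.321 2.902 1.028
vertex 3.32 3.596 1.406
endloop
endfacet
facet normal 0.247 0.381 0.891
outer loop
vertex 3.875 3.362 1.352
vertex 3.32 3.596 1.406
vertex 3.199 2.398 1.952
endloop
endfacet
facet normal 0.115 0.475 -0.872
outer loop
vertex 3.32 3.596 1.406
vertex 3.321 2.902 1.028
vertex 2.766 3.423 1.239
endloop
endfacet
facet normal -0.379 0.415 0.827
outer loop
vertex 3.32 3.596 1.406
vertex 2.766 3.423 1.239
vertex 3.199 2.398 1.952
endloop
endfacet
facet normal 0.115 0.476 -0.872
outer loop
vertex 2.766 3.423 1.239
vertex 3.321 2.902 1.028
vertex 2.536 2.945 0.948
endloop
endfacet
facet normal -0.821 0.049 0.569
outer loop
vertex 2.766 3.423 1.239
vertex 2.536 2.945 0.948
vertex 3.199 2.398 1.952
endloop
endfacet
facet normal 0.115 0.476 -0.872
outer loop
vertex 2.536 2.945 0.948
vertex 3.321 2.902 1.028
vertex 2.767 2.442 0.704
endloop
endfacet
facet normal -0.820 -0.506 0.266
outer loop
vertex 2.536 2.945 0.948
vertex 2.767 2.442 0.704
vertex 3.199 2.398 1.952
endloop
endfacet
facet normal 0.115 0.476 -0.872
outer loop
vertex 2.767 2.442 0.704
vertex 3.321 2.902 1.028
vertex 3.322 2.209 0.65
endloop
endfacet
facet normal -0.377 -0.921 0.098
outer loop
vertex 2.767 2.442 0.704
vertex 3.322 2.209 0.65
vertex 3.199 2.398 1.952
endloop
endfacet
facet normal 0.114 0.476 -0.872
outer loop
vertex 3.322 2.209 0.65
vertex 3.321 2.902 1.028
vertex 3.877 2.382 0.817
endloop
endfacet
facet normal 0.249 -0.955 0.162
outer loop
vertex 3.322 2.209 0.65
vertex 3.877 2.382 0.817
vertex 3.199 2.398 1.952
endloop
endfacet

endsolid


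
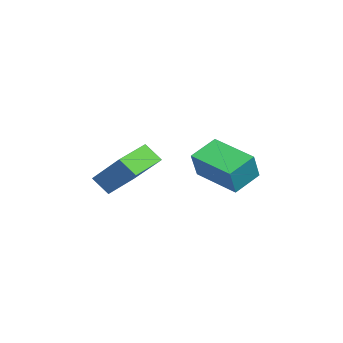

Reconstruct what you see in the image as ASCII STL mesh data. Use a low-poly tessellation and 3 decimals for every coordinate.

solid 
facet normal -0.567 0.694 0.444
outer loop
vertex -2.333 0.645 3.296
vertex -0.941 2.058 2.864
vertex -2.964 0.899 2.095
endloop
endfacet
facet normal -0.686 -0.696 0.213
outer loop
vertex -2.199 -0.038 1.496
vertex -2.333 0.645 3.296
vertex -2.964 0.899 2.095
endloop
endfacet
facet normal -0.567 0.694 0.444
outer loop
vertex -2.964 0.899 2.095
vertex -0.941 2.058 2.864
vertex -1.572 2.312 1.663
endloop
endfacet
facet normal -0.457 0.184 -0.870
outer loop
vertex -1.572 2.312 1.663
vertex -2.199 -0.038 1.496
vertex -2.964 0.899 2.095
endloop
endfacet
facet normal 0.457 -0.184 0.870
outer loop
vertex -2.333 0.645 3.296
vertex -0.176 1.121 2.265
vertex -0.941 2.058 2.864
endloop
endfacet
facet normal -0.686 -0.696 0.213
outer loop
vertex -1.568 -0.292 2.697
vertex -2.333 0.645 3.296
vertex -2.199 -0.038 1.496
endloop
endfacet
facet normal 0.457 -0.184 0.870
outer loop
vertex -1.568 -0.292 2.697
vertex -0.176 1.121 2.265
vertex -2.333 0.645 3.296
endloop
endfacet
facet normal 0.686 0.696 -0.213
outer loop
vertex -0.941 2.058 2.864
vertex -0.176 1.121 2.265
vertex -1.572 2.312 1.663
endloop
endfacet
facet normal -0.457 0.184 -0.870
outer loop
vertex -0.807 1.375 1.064
vertex -2.199 -0.038 1.496
vertex -1.572 2.312 1.663
endloop
endfacet
facet normal 0.686 0.696 -0.213
outer loop
vertex -1.572 2.312 1.663
vertex -0.176 1.121 2.265
vertex -0.807 1.375 1.064
endloop
endfacet
facet normal 0.567 -0.694 -0.444
outer loop
vertex -0.807 1.375 1.064
vertex -1.568 -0.292 2.697
vertex -2.199 -0.038 1.496
endloop
endfacet
facet normal 0.567 -0.694 -0.444
outer loop
vertex -0.176 1.121 2.265
vertex -1.568 -0.292 2.697
vertex -0.807 1.375 1.064
endloop
endfacet
facet normal -0.772 0.603 0.200
outer loop
vertex -2.431 -3.059 2.006
vertex -1.245 -2.013 3.434
vertex -2.131 -2.442 1.306
endloop
endfacet
facet normal -0.556 -0.490 -0.671
outer loop
vertex -0.895 -3.407 0.986
vertex -2.431 -3.059 2.006
vertex -2.131 -2.442 1.306
endloop
endfacet
facet normal -0.772 0.603 0.200
outer loop
vertex -2.131 -2.442 1.306
vertex -1.245 -2.013 3.434
vertex -0.945 -1.397 2.733
endloop
endfacet
facet normal 0.306 0.629 -0.715
outer loop
vertex -0.945 -1.397 2.733
vertex -0.895 -3.407 0.986
vertex -2.131 -2.442 1.306
endloop
endfacet
facet normal -0.306 -0.629 0.715
outer loop
vertex -2.431 -3.059 2.006
vertex -0.009 -2.978 3.114
vertex -1.245 -2.013 3.434
endloop
endfacet
facet normal -0.556 -0.492 -0.670
outer loop
vertex -1.195 -4.023 1.687
vertex -2.431 -3.059 2.006
vertex -0.895 -3.407 0.986
endloop
endfacet
facet normal -0.306 -0.629 0.715
outer loop
vertex -1.195 -4.023 1.687
vertex -0.009 -2.978 3.114
vertex -2.431 -3.059 2.006
endloop
endfacet
facet normal 0.557 0.491 0.670
outer loop
vertex -1.245 -2.013 3.434
vertex -0.009 -2.978 3.114
vertex -0.945 -1.397 2.733
endloop
endfacet
facet normal 0.306 0.629 -0.715
outer loop
vertex 0.291 -2.361 2.414
vertex -0.895 -3.407 0.986
vertex -0.945 -1.397 2.733
endloop
endfacet
facet normal 0.556 0.491 0.671
outer loop
vertex -0.945 -1.397 2.733
vertex -0.009 -2.978 3.114
vertex 0.291 -2.361 2.414
endloop
endfacet
facet normal 0.772 -0.603 -0.200
outer loop
vertex 0.291 -2.361 2.414
vertex -1.195 -4.023 1.687
vertex -0.895 -3.407 0.986
endloop
endfacet
facet normal 0.772 -0.603 -0.200
outer loop
vertex -0.009 -2.978 3.114
vertex -1.195 -4.023 1.687
vertex 0.291 -2.361 2.414
endloop
endfacet

endsolid
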